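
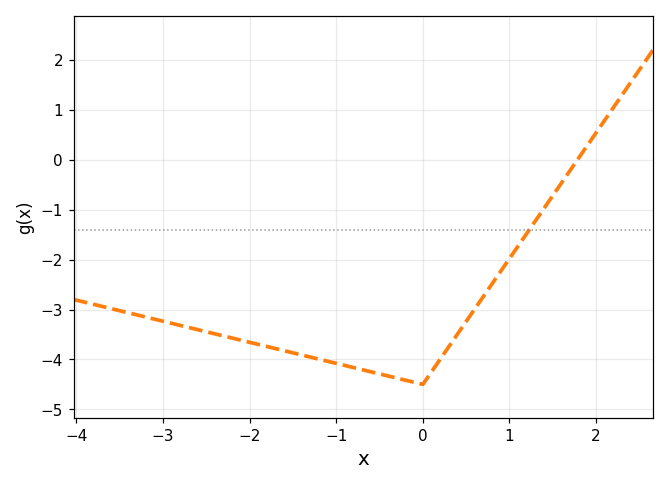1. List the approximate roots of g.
1.78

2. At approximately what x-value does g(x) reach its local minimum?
0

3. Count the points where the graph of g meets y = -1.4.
1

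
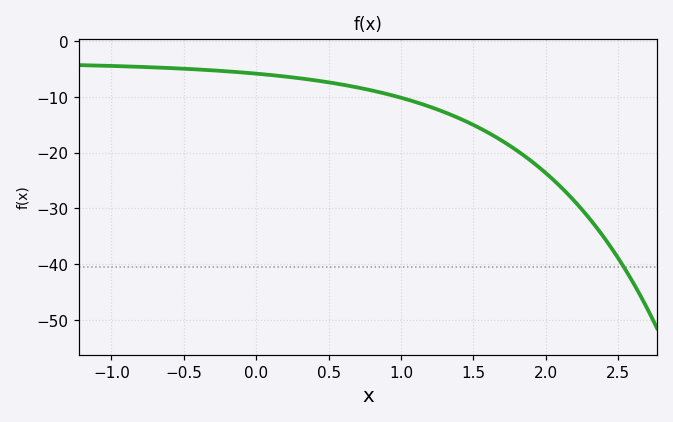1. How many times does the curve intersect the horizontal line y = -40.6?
1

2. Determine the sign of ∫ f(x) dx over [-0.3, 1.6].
negative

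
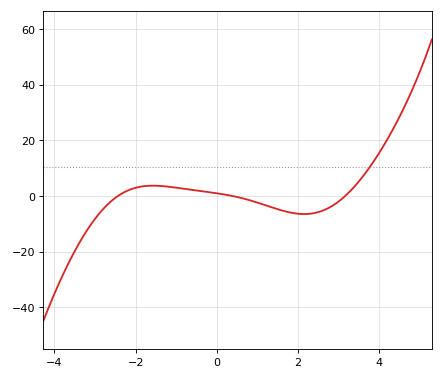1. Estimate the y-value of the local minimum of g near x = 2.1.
-6.51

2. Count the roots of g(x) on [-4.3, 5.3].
3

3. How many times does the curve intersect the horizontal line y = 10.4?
1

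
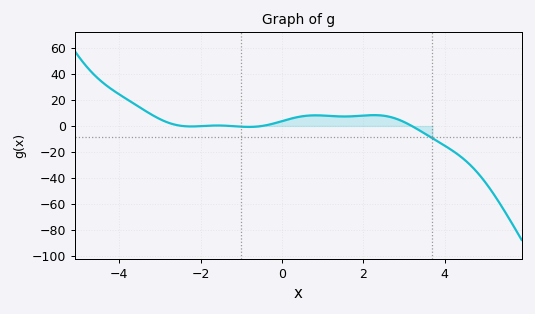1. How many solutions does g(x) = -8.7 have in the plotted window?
1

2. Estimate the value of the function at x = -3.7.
18.3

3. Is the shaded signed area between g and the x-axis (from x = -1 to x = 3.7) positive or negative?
positive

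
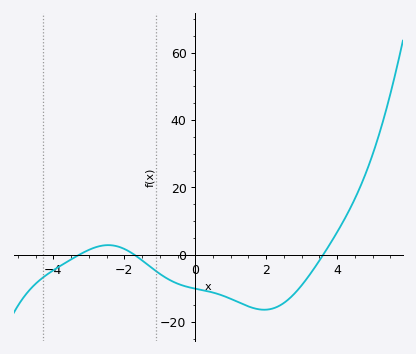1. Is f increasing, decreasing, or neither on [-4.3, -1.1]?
neither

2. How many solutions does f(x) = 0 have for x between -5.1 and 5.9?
3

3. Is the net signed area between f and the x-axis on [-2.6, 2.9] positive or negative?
negative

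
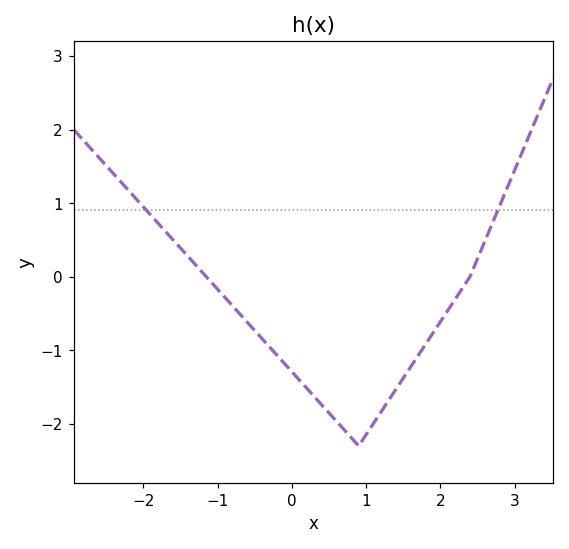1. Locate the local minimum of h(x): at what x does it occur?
0.898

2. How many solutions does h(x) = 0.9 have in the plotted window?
2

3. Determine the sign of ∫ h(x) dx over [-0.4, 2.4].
negative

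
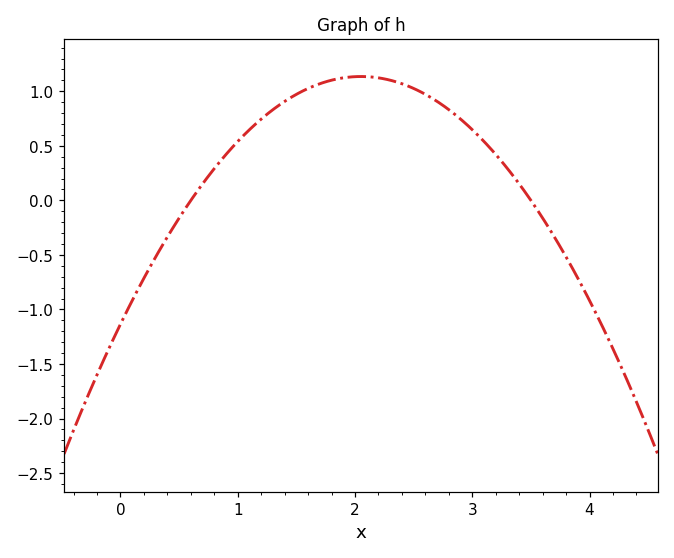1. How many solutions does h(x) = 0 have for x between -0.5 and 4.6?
2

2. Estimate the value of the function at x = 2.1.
1.15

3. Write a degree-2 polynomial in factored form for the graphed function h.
y = -0.54(x - 0.6)(x - 3.5)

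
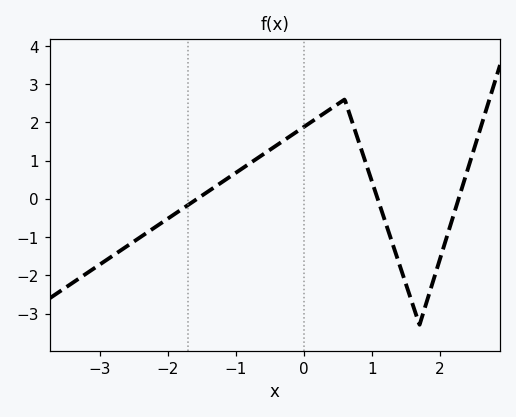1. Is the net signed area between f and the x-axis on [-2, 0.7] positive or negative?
positive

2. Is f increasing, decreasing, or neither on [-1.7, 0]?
increasing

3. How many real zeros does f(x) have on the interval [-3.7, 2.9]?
3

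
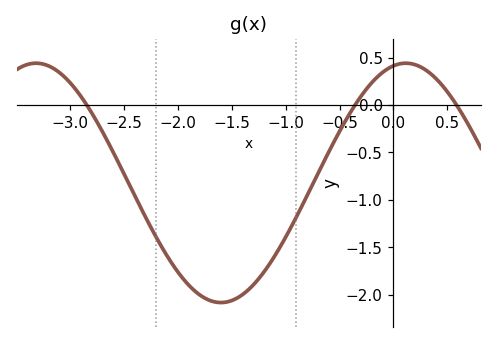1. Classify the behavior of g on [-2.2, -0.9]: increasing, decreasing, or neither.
neither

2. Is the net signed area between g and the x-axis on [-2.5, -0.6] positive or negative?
negative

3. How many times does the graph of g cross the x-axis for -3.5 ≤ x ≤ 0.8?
3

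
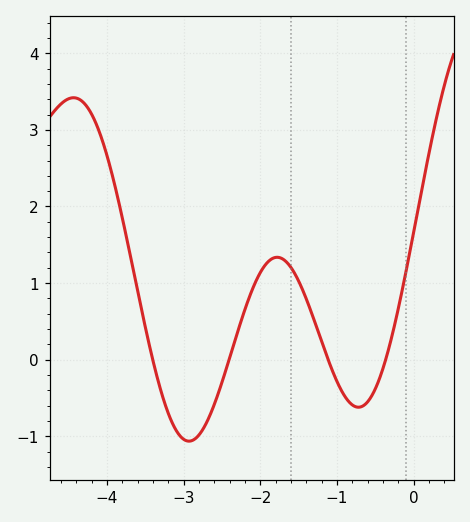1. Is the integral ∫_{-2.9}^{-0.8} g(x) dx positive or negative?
positive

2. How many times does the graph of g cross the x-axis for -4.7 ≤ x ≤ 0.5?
4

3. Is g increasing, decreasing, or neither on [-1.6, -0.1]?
neither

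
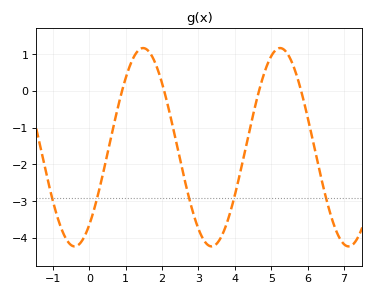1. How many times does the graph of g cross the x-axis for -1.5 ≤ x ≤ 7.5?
4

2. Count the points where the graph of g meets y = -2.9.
5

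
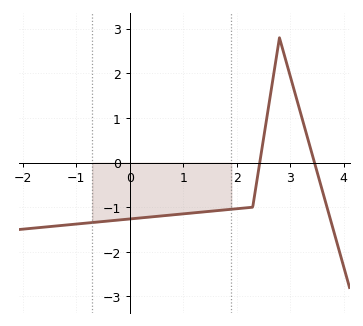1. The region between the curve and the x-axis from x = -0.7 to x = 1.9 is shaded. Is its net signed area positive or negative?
negative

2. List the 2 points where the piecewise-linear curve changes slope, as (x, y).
(2.3, -1); (2.8, 2.8)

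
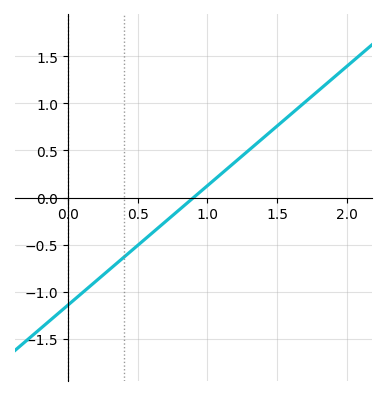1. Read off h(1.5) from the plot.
0.75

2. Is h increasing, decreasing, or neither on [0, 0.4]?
increasing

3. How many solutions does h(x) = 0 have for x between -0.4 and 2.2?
1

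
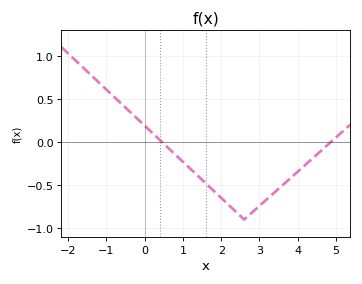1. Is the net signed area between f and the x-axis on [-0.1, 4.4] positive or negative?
negative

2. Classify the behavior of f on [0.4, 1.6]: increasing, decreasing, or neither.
decreasing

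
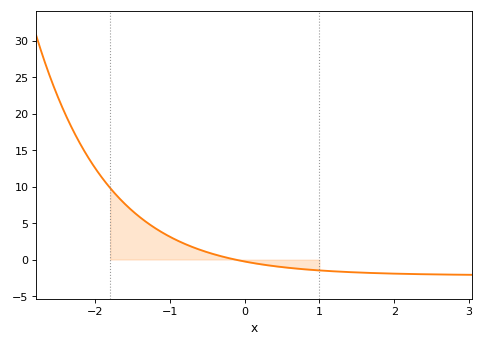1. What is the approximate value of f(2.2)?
-1.98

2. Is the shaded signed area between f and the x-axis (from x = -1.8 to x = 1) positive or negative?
positive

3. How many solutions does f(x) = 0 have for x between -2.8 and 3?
1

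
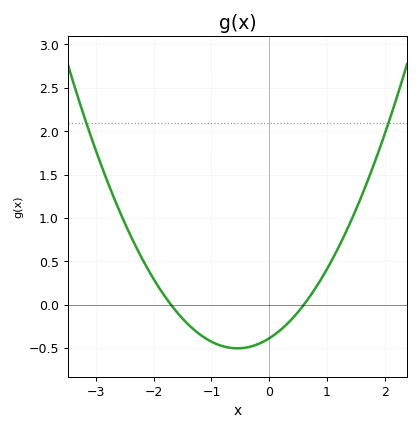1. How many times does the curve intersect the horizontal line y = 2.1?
2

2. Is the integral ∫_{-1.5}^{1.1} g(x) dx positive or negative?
negative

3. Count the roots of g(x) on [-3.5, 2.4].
2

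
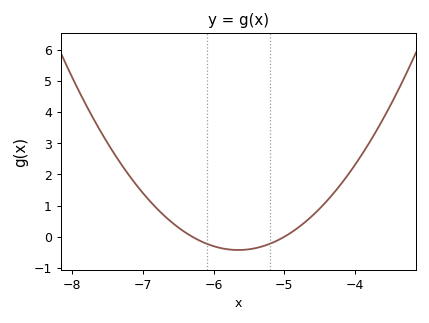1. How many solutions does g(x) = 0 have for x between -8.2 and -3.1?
2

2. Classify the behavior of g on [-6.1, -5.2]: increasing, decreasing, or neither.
neither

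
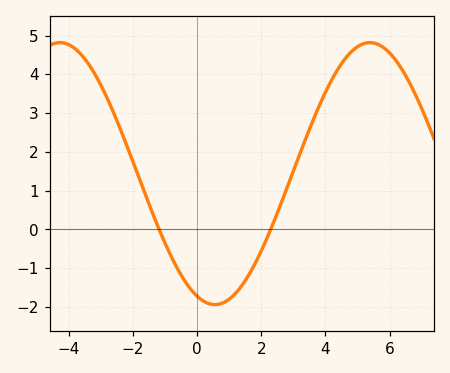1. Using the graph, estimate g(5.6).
4.8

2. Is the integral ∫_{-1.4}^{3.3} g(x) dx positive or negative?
negative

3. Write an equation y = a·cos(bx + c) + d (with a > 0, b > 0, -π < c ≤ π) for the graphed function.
y = 3.38cos(0.65x + 2.8) + 1.44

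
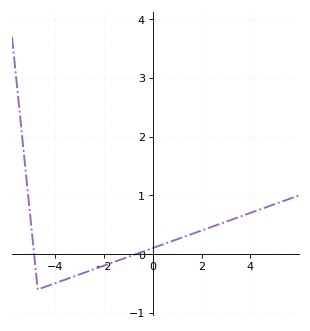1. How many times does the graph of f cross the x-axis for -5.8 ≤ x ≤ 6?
2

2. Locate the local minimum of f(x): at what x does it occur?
-4.7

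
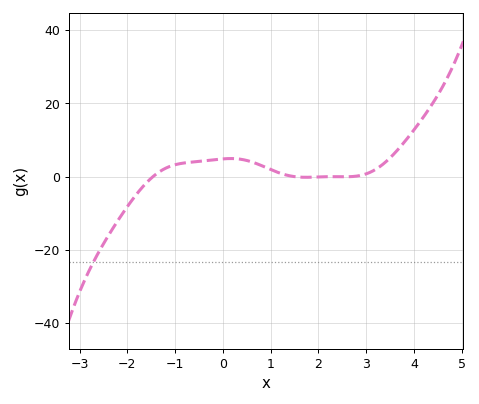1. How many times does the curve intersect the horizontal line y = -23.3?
1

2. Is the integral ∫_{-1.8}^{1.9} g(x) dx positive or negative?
positive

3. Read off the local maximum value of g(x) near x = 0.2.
4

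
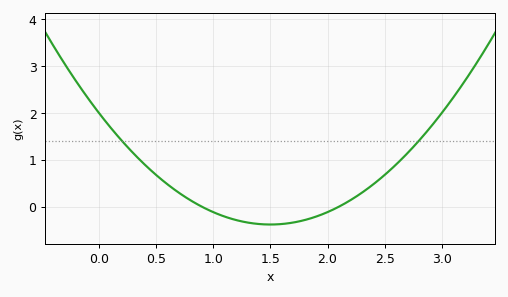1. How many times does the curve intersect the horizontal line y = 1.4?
2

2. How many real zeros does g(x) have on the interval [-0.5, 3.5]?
2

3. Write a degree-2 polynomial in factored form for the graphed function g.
y = 1.06(x - 0.9)(x - 2.1)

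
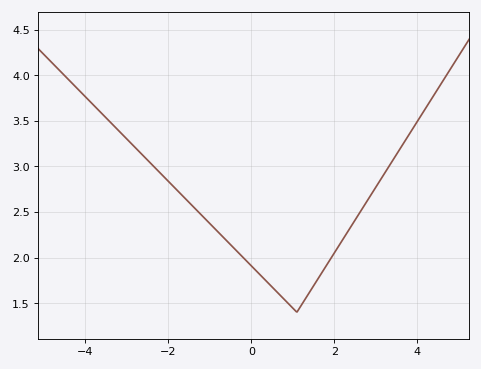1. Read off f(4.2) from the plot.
3.63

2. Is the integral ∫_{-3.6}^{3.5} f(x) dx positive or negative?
positive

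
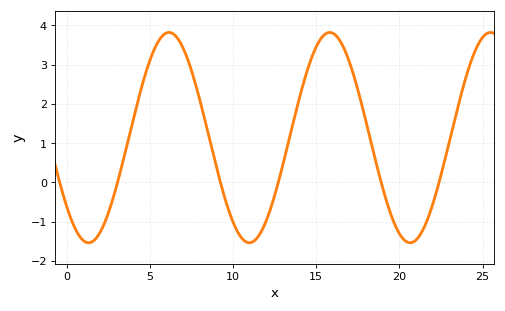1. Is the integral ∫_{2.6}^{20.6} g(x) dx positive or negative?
positive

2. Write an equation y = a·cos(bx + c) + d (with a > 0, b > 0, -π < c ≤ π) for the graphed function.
y = 2.68cos(0.65x + 2.3) + 1.14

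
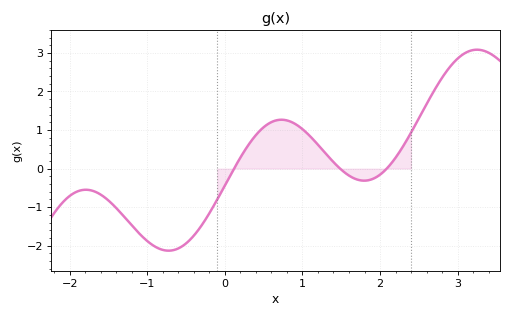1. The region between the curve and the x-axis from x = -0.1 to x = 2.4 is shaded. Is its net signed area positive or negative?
positive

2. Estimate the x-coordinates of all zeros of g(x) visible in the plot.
0.1, 1.5, 2.1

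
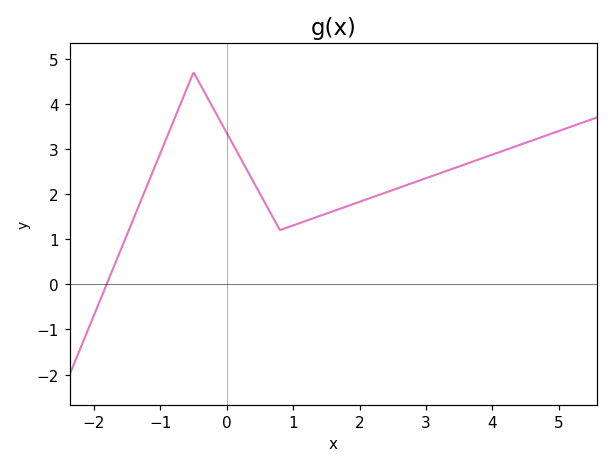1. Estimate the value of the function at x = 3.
2.4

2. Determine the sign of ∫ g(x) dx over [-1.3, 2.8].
positive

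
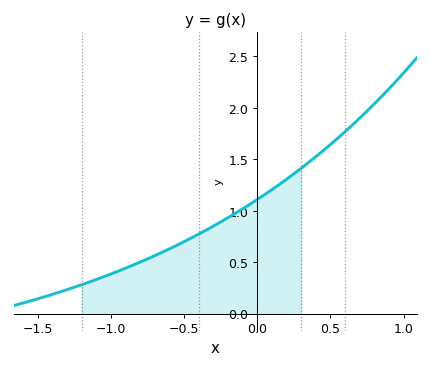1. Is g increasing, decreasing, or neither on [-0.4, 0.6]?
increasing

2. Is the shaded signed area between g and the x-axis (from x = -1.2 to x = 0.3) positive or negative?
positive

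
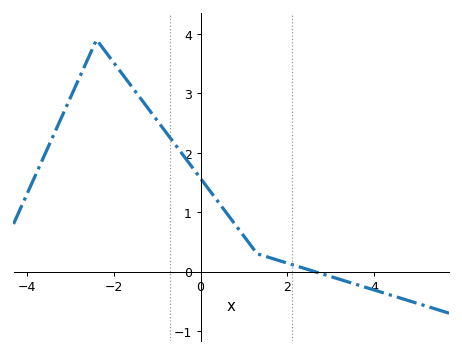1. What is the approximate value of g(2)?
0.142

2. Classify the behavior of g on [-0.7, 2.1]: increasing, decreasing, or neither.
decreasing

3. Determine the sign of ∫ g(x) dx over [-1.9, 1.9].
positive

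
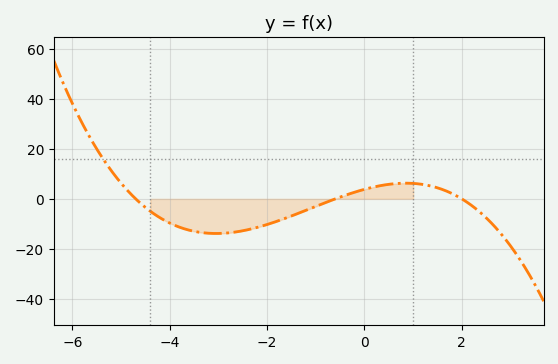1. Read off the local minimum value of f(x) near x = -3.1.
-14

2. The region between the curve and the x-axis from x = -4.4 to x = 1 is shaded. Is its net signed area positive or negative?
negative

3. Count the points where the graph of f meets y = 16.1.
1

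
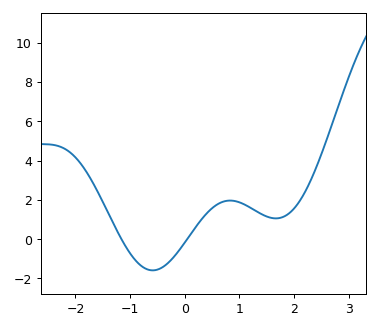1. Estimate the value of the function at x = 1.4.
1.2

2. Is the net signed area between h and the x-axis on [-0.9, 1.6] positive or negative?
positive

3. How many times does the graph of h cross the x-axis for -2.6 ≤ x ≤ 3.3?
2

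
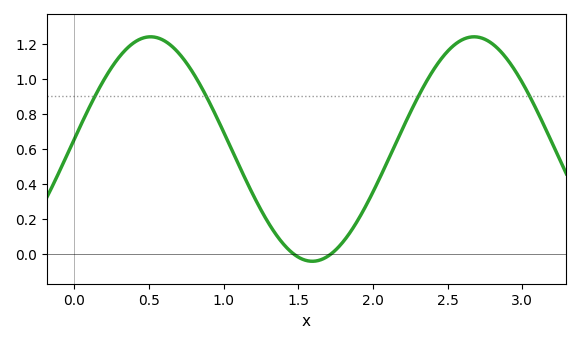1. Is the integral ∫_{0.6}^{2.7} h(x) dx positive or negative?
positive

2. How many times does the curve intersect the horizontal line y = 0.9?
4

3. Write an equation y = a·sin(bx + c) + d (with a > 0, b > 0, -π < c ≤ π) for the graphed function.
y = 0.64sin(2.9x + 0.09) + 0.6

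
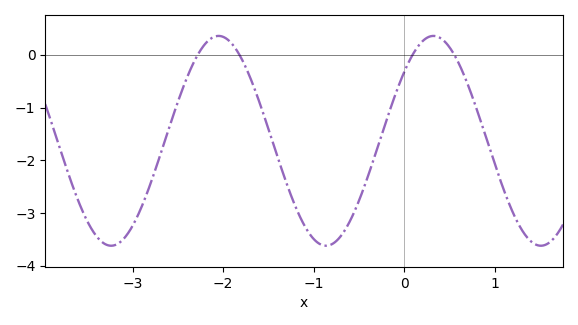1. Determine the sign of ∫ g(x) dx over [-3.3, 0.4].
negative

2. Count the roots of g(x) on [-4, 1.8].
4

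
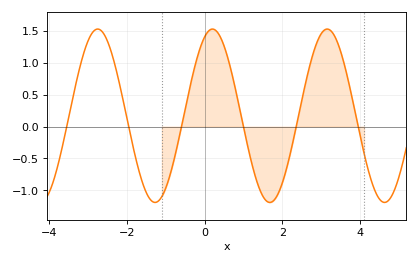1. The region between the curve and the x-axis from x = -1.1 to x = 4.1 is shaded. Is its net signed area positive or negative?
positive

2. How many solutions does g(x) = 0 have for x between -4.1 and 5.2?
6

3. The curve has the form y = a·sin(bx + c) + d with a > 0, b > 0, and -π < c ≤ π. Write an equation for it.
y = 1.36sin(2.1x + 1.1) + 0.17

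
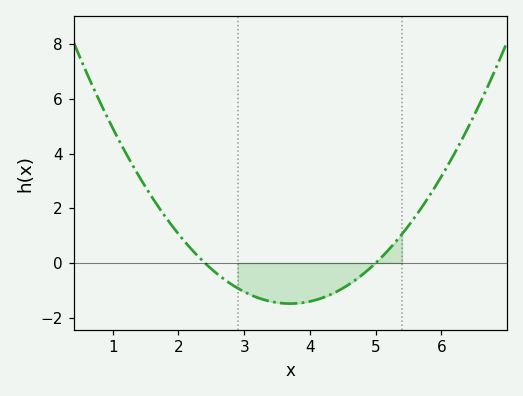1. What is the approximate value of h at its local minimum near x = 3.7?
-1.49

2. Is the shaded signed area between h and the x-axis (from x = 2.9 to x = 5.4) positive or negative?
negative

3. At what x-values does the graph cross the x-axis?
2.4, 5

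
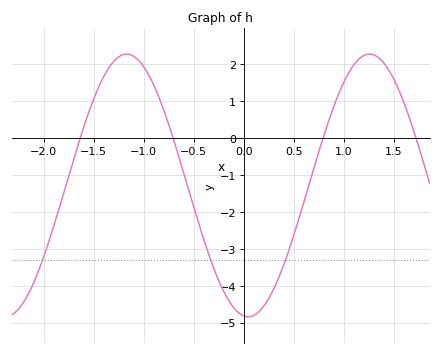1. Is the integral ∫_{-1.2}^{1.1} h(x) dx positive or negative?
negative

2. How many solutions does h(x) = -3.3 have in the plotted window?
3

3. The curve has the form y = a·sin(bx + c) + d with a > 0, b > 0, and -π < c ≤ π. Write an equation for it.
y = 3.56sin(2.6x - 1.7) - 1.28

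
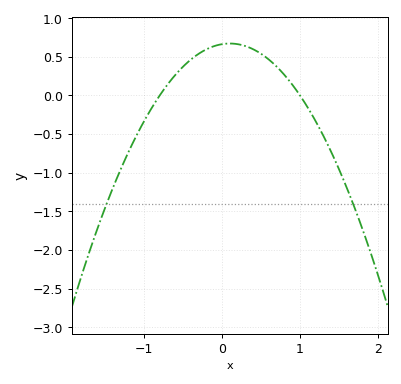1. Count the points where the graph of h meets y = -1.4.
2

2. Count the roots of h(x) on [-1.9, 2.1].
2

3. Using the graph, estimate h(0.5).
0.55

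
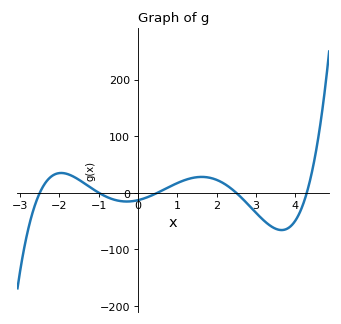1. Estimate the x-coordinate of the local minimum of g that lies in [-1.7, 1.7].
-0.2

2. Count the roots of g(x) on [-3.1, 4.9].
5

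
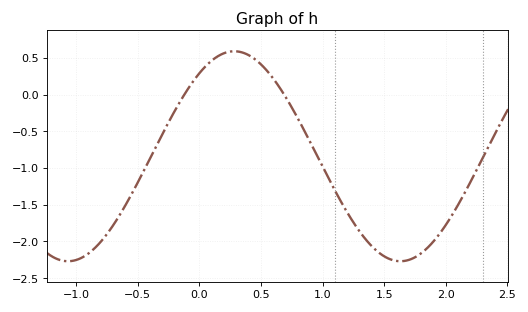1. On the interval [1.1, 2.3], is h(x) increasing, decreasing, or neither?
neither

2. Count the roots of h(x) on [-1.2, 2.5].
2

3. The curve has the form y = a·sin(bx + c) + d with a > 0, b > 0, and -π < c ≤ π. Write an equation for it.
y = 1.43sin(2.3x + 0.91) - 0.84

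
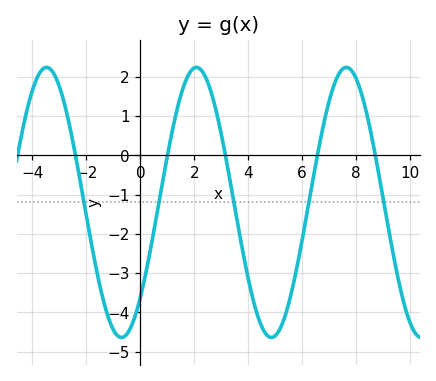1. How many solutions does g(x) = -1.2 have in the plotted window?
5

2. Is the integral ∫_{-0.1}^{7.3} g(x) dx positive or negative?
negative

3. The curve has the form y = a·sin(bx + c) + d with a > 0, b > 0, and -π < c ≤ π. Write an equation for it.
y = 3.44sin(1.1x - 0.78) - 1.2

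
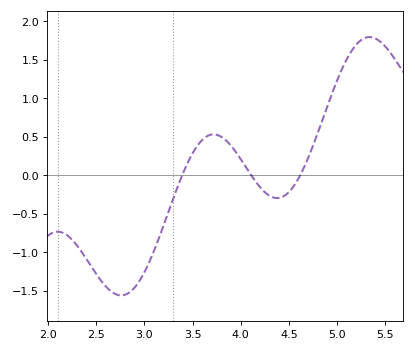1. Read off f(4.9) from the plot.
0.893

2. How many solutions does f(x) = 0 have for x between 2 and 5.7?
3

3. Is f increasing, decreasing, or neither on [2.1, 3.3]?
neither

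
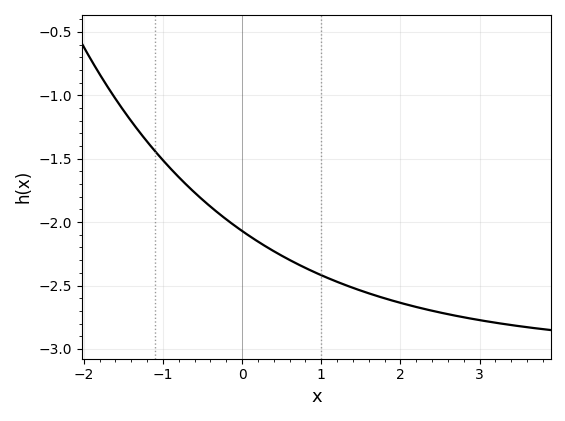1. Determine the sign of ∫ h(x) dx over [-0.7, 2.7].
negative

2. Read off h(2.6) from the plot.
-2.75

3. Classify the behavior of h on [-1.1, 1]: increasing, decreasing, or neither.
decreasing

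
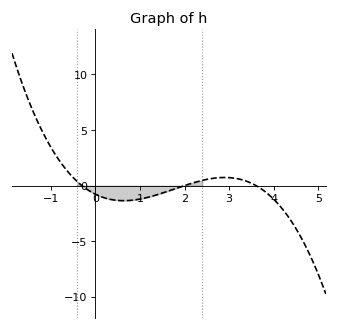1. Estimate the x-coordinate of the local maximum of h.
2.9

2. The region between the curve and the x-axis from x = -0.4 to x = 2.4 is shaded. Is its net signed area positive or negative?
negative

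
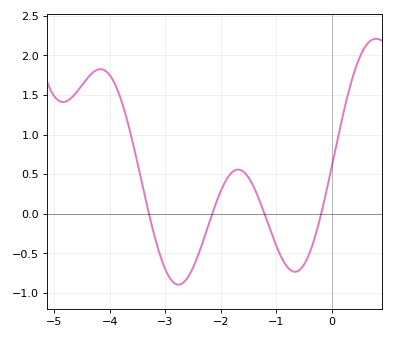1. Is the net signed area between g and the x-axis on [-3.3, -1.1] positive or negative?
negative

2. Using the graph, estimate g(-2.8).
-0.888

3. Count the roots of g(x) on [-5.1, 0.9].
4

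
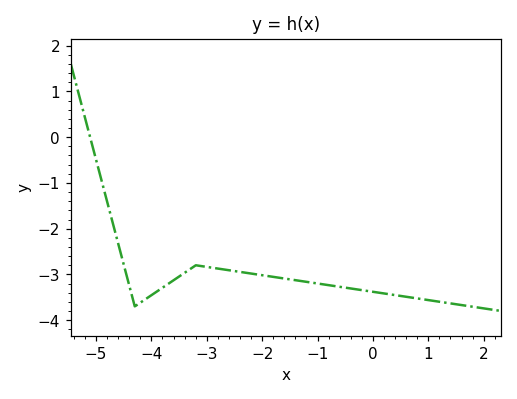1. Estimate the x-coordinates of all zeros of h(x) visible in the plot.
-5.2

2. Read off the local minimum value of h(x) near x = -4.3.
-3.7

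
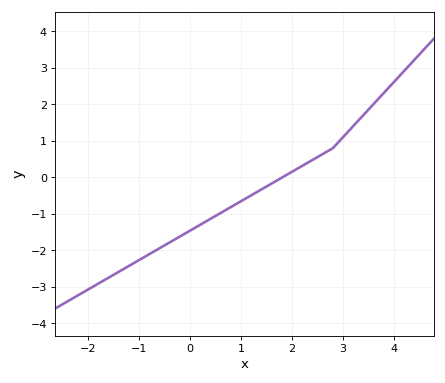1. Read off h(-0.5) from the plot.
-1.9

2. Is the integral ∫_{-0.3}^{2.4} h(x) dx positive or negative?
negative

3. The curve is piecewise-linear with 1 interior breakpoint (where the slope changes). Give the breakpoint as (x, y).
(2.8, 0.8)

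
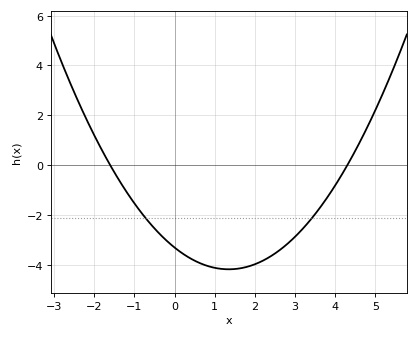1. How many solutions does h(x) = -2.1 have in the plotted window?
2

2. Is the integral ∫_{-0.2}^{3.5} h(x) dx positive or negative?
negative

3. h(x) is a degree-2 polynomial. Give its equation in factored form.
y = 0.48(x + 1.6)(x - 4.3)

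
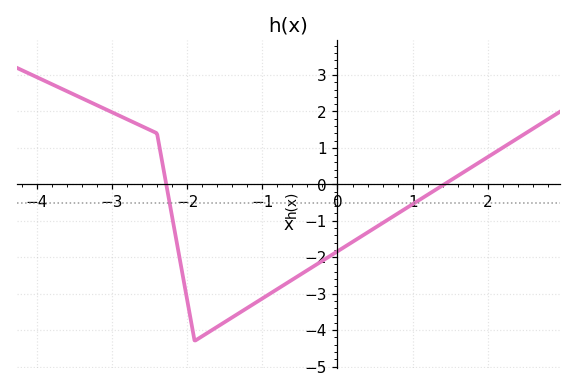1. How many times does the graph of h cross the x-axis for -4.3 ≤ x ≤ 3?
2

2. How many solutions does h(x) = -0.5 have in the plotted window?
2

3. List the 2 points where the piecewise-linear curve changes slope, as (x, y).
(-2.4, 1.4); (-1.9, -4.3)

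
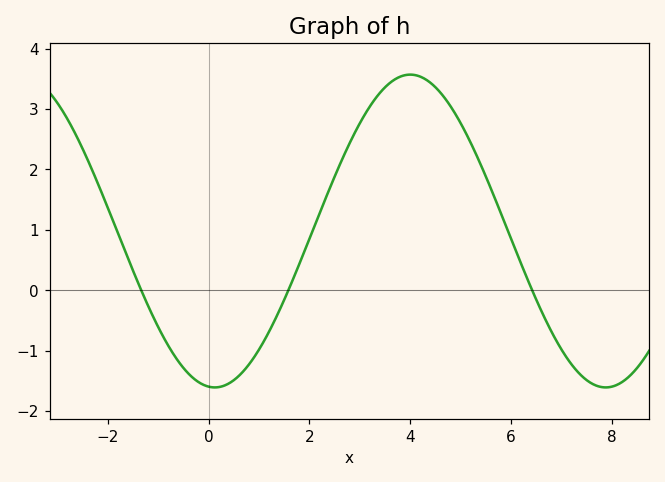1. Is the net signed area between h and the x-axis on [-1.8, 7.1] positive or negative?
positive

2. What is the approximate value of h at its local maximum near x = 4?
3.6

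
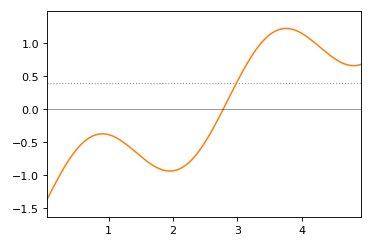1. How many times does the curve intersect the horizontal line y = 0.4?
1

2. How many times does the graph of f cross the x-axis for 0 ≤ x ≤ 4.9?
1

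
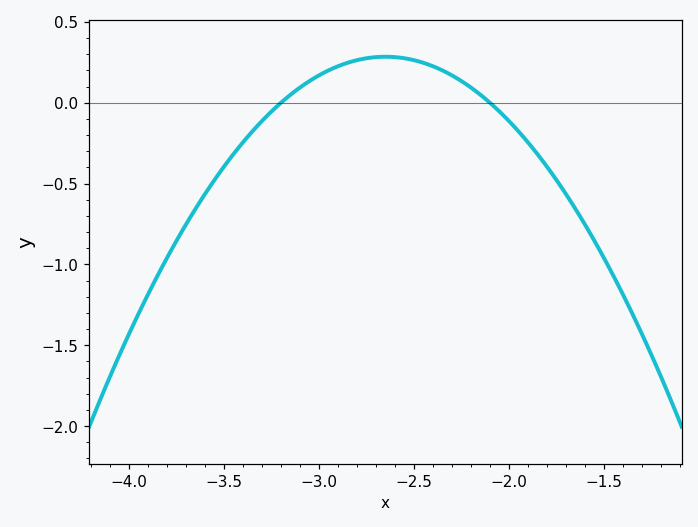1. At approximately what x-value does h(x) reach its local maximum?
-2.65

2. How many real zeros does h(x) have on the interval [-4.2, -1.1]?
2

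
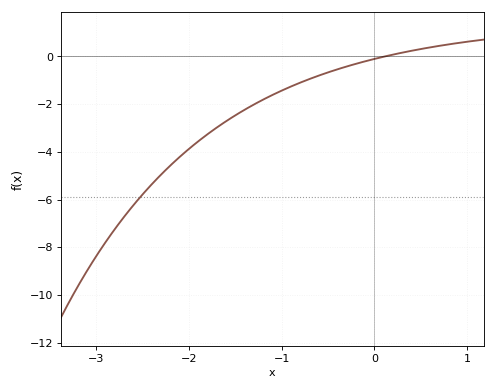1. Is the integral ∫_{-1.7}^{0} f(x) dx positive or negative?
negative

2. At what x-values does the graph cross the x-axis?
0.118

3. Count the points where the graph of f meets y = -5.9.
1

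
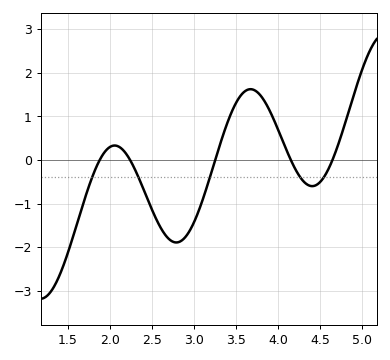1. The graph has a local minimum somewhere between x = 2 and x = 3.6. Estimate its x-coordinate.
2.8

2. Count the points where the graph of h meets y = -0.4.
5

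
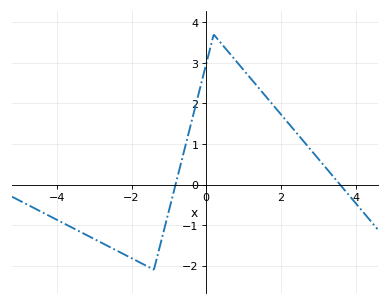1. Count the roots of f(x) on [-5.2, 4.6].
2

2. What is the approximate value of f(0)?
3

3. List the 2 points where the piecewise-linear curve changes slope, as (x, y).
(-1.4, -2.1); (0.2, 3.7)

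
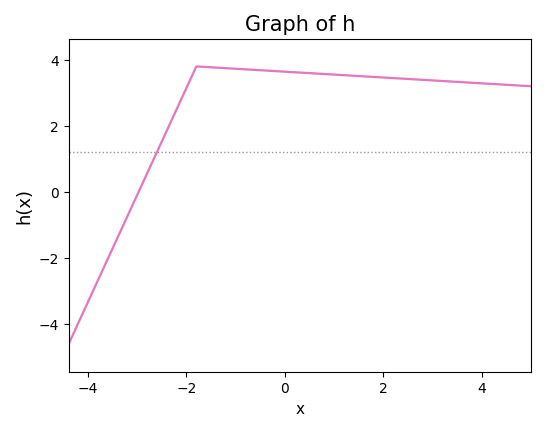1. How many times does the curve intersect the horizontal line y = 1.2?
1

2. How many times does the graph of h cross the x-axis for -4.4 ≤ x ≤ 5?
1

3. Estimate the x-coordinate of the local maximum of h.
-1.8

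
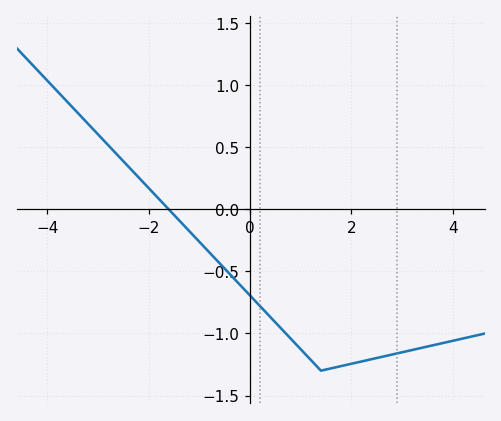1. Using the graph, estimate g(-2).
0.15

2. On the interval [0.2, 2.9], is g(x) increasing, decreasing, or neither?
neither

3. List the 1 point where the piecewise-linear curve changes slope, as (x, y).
(1.4, -1.3)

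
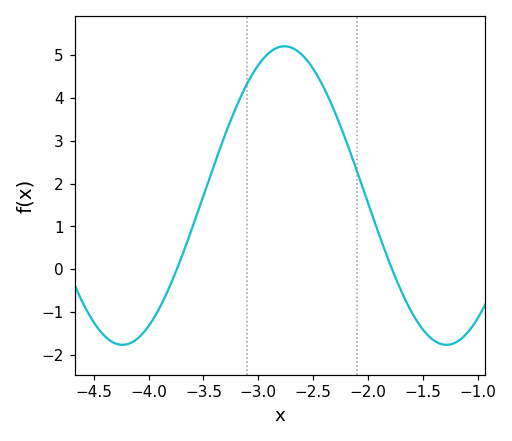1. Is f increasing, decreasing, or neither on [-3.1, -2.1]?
neither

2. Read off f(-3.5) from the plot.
1.7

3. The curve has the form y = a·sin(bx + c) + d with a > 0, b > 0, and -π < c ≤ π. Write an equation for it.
y = 3.48sin(2.1x + 1.2) + 1.72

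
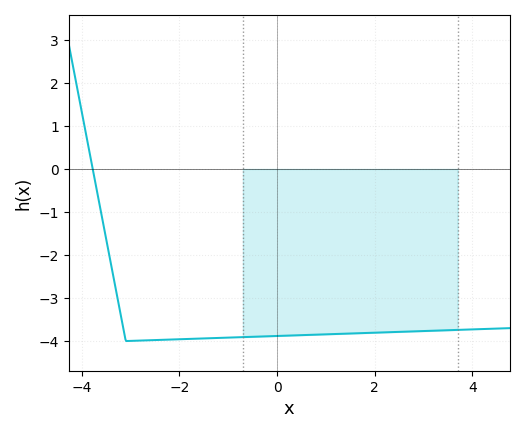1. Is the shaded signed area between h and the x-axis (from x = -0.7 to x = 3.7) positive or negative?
negative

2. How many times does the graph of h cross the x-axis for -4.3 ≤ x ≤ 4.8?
1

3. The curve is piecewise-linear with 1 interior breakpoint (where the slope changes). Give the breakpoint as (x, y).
(-3.1, -4)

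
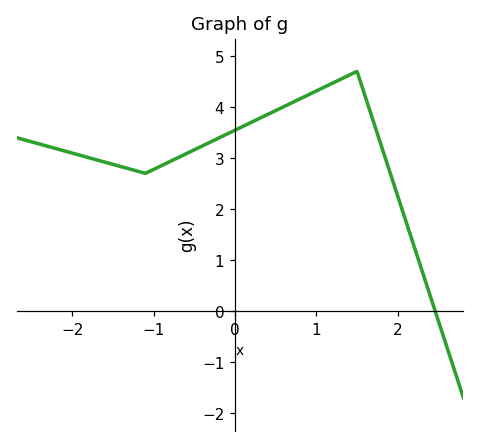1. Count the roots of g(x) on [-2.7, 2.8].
1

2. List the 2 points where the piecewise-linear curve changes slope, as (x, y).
(-1.1, 2.7); (1.5, 4.7)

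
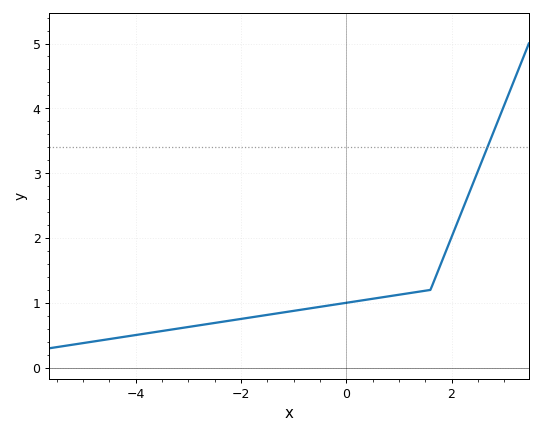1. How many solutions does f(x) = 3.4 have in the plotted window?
1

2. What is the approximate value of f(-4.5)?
0.442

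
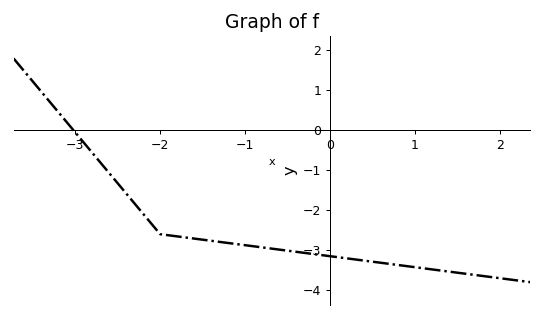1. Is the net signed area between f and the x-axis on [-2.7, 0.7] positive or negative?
negative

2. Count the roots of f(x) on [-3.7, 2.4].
1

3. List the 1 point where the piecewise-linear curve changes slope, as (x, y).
(-2, -2.6)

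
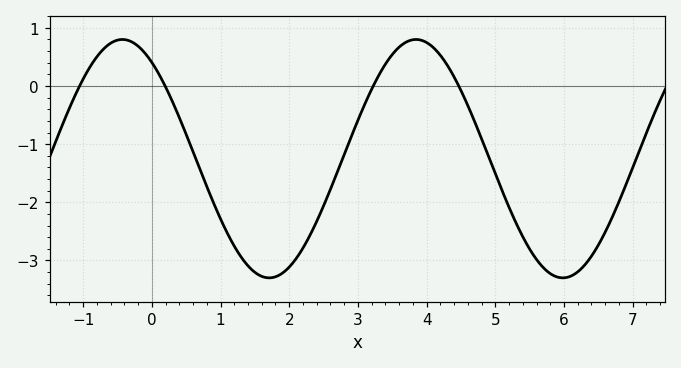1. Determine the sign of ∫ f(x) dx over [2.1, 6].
negative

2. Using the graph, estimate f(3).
-0.59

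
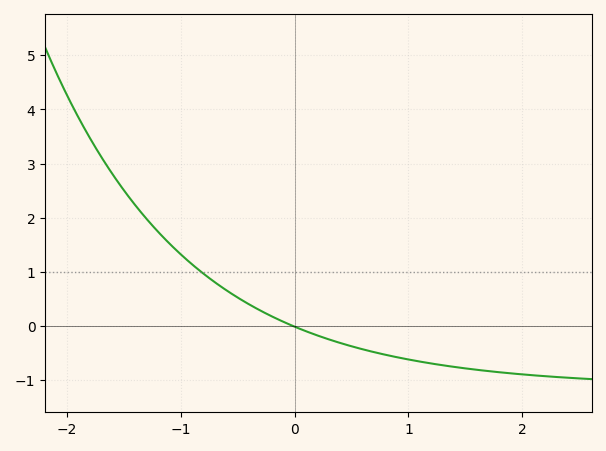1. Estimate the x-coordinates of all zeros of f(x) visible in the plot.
-0.011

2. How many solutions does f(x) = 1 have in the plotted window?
1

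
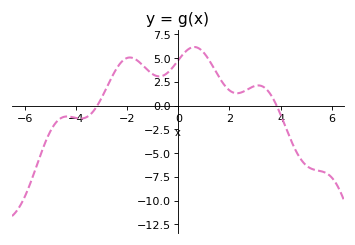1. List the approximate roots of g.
-3.2, 3.8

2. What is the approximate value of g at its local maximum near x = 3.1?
2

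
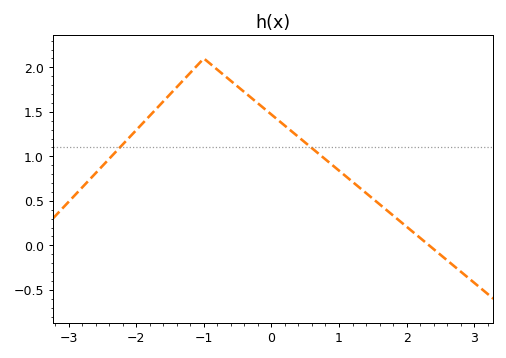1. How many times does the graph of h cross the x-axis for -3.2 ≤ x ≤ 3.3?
1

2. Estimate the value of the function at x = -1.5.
1.7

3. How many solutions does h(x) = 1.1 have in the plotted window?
2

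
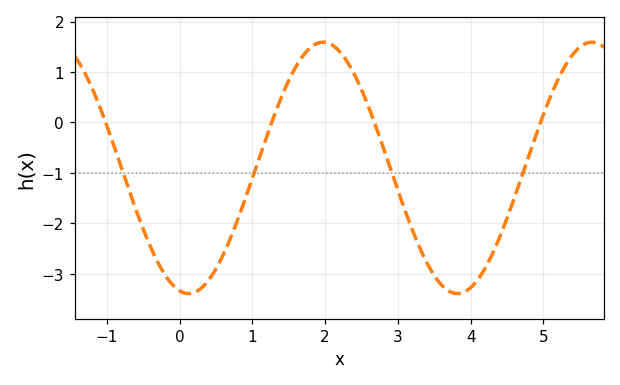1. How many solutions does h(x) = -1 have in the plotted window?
4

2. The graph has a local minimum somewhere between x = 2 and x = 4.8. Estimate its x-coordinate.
3.82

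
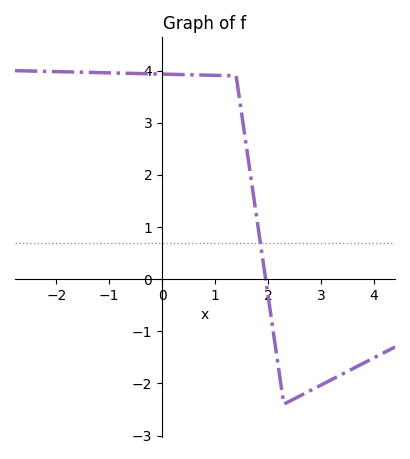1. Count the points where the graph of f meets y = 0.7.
1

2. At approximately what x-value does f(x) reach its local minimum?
2.3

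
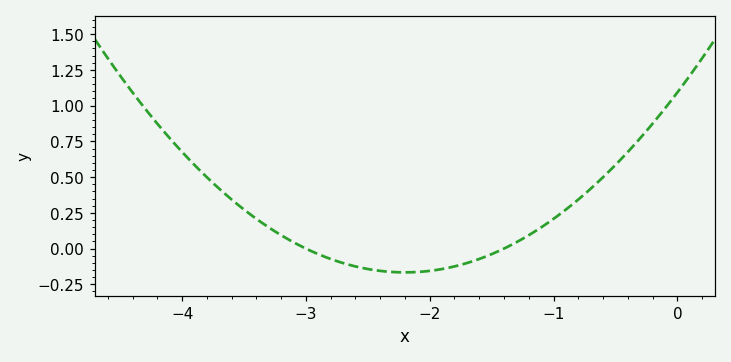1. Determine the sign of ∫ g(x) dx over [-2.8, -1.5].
negative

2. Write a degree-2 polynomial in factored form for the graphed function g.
y = 0.26(x + 3)(x + 1.4)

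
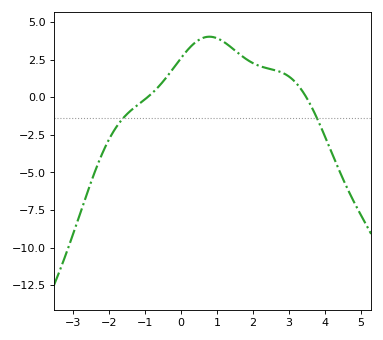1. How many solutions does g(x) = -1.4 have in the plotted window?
2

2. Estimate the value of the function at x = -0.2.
1.97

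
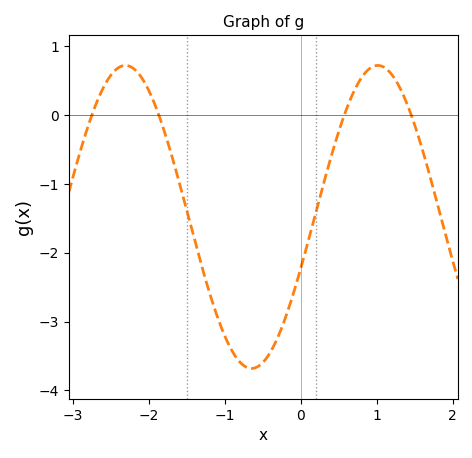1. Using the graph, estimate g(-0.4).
-3.4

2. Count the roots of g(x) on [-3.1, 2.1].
4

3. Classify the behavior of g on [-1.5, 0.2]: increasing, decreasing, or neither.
neither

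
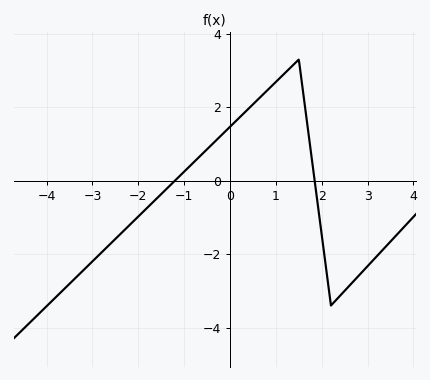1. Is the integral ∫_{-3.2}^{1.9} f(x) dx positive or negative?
positive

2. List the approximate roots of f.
-1.2, 1.84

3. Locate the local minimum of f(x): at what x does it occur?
2.2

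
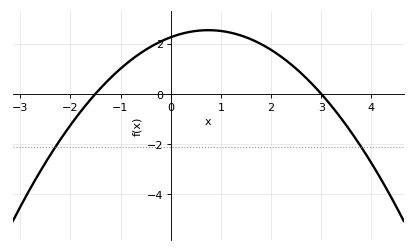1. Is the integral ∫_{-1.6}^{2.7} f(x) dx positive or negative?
positive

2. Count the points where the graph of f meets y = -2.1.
2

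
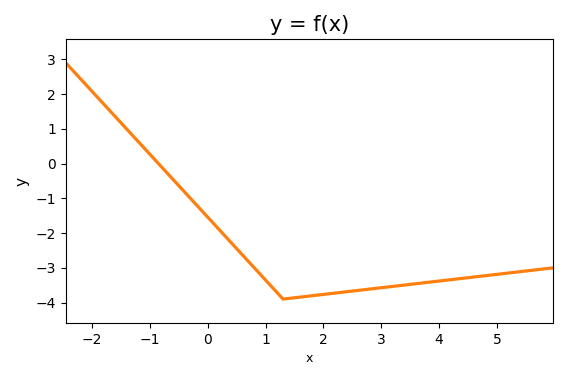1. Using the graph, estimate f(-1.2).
0.626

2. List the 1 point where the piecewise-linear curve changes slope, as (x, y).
(1.3, -3.9)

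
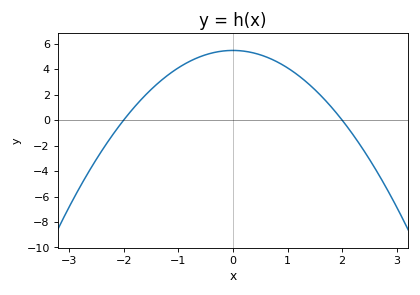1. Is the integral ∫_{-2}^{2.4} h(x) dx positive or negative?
positive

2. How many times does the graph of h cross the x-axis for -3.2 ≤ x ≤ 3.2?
2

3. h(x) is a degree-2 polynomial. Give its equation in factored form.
y = -1.37(x + 2)(x - 2)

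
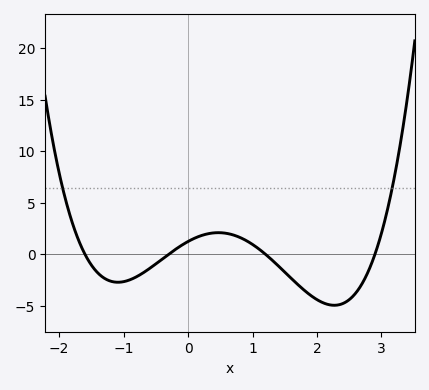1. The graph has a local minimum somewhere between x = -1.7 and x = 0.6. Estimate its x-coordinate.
-1.09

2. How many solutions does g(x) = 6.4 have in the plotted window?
2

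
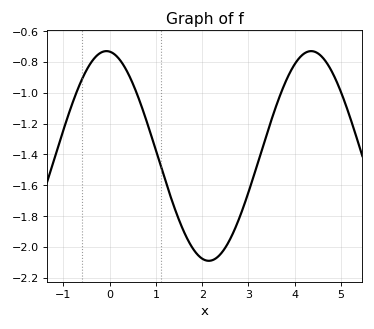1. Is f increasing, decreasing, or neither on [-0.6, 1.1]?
neither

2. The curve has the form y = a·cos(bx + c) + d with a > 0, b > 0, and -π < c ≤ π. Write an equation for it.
y = 0.68cos(1.4x + 0.1) - 1.41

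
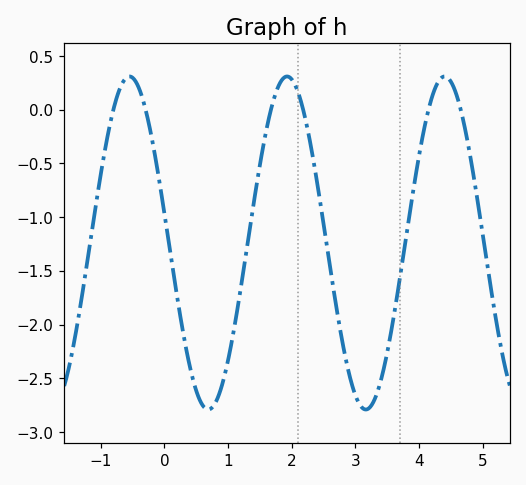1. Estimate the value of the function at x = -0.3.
0.015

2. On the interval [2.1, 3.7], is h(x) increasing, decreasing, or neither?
neither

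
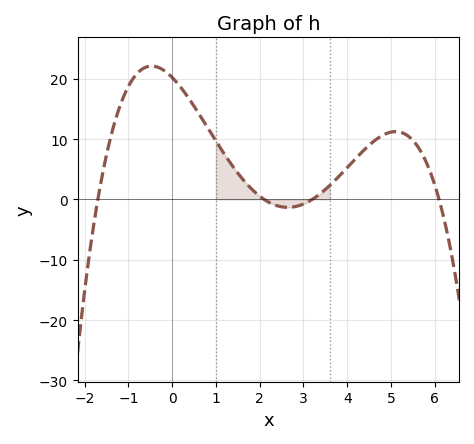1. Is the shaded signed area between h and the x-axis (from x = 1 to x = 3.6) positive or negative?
positive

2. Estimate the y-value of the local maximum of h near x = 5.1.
11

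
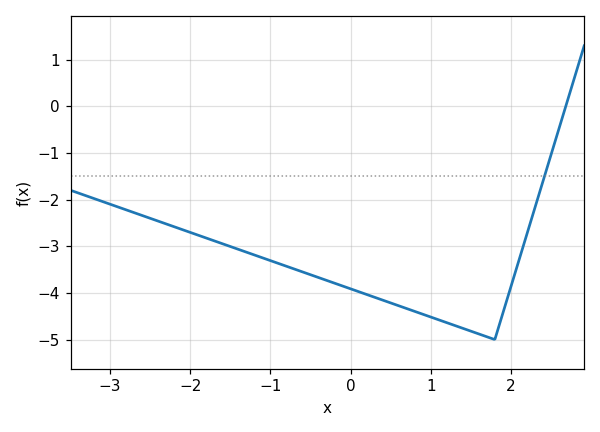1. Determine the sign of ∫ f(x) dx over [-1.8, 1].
negative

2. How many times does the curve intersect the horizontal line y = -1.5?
1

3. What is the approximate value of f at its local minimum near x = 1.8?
-5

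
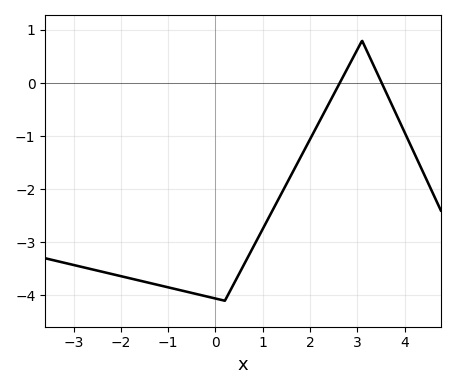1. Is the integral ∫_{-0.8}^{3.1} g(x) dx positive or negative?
negative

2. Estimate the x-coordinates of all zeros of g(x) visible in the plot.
2.6, 3.6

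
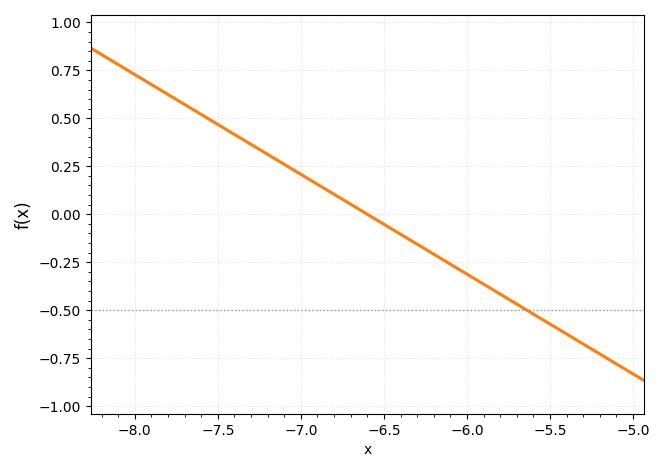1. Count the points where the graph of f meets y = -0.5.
1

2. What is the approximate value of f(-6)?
-0.32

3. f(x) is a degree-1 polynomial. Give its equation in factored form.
y = -0.52(x + 6.6)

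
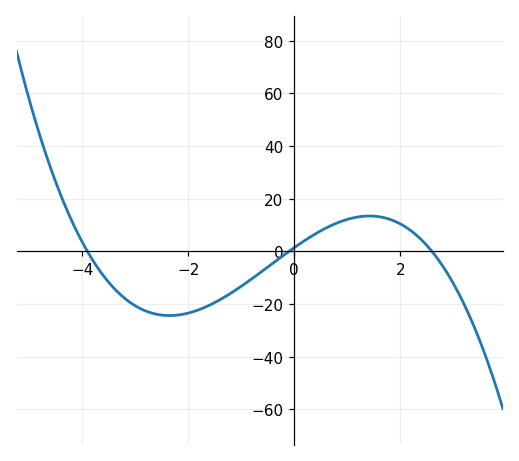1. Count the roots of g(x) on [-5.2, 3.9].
3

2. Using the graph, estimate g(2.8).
-5.48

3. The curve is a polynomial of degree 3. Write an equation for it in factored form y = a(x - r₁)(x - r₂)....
y = -1.41(x + 3.9)(x + 0.1)(x - 2.6)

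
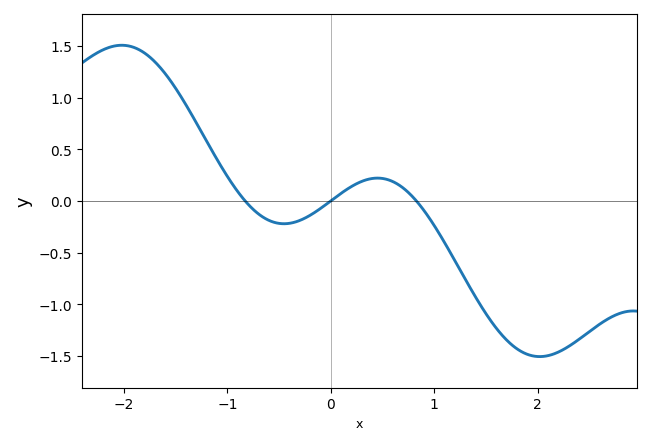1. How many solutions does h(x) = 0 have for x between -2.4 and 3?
3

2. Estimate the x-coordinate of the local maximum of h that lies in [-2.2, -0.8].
-2.02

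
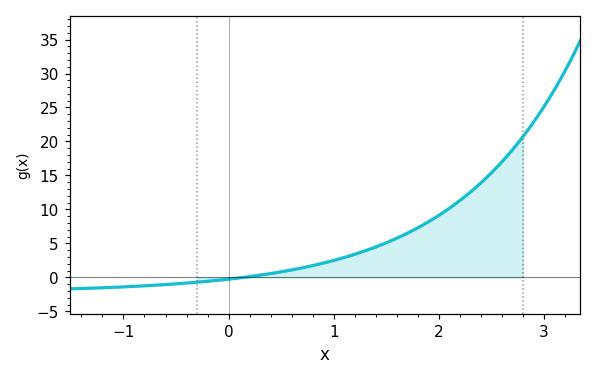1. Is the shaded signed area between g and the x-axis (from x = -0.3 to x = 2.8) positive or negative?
positive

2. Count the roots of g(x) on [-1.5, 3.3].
1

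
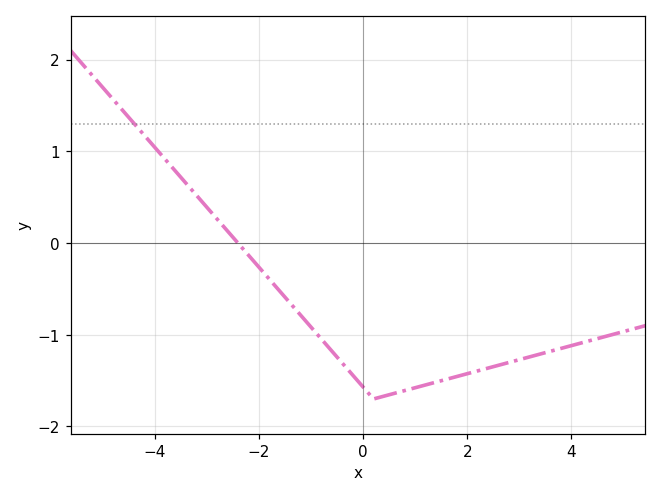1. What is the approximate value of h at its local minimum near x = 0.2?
-1.7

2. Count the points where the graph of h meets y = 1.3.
1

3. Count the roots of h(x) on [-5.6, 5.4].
1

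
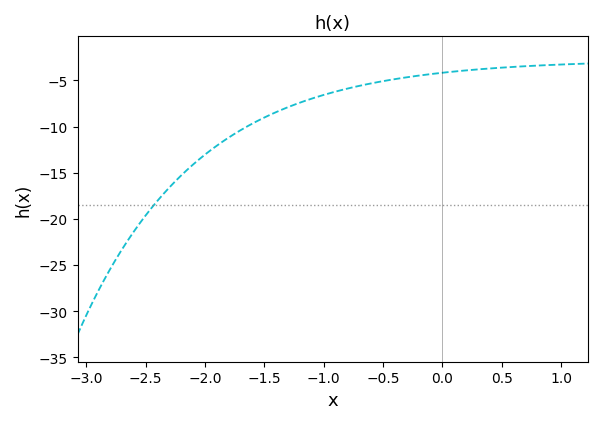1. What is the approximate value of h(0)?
-4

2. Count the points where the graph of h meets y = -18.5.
1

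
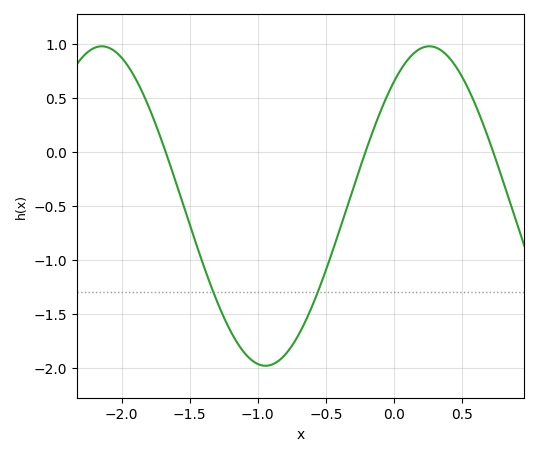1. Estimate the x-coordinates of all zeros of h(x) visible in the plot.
-1.68, -0.209, 0.731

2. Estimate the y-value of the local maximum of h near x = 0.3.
0.98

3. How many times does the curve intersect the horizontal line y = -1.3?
2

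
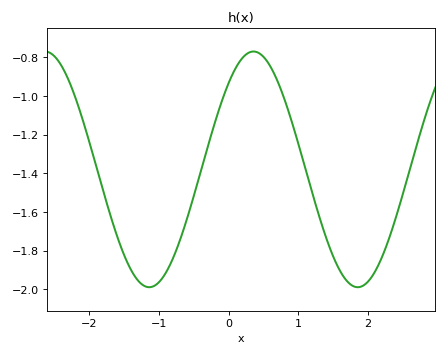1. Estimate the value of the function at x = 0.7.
-0.92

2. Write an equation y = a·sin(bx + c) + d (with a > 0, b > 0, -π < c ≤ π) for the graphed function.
y = 0.61sin(2.1x + 0.82) - 1.38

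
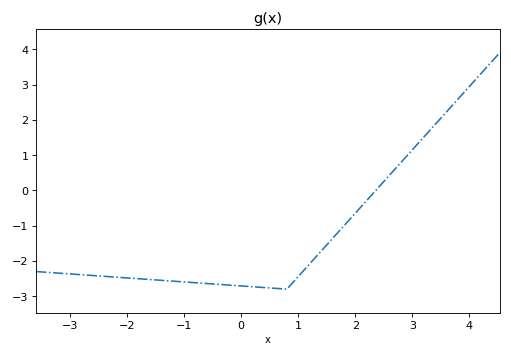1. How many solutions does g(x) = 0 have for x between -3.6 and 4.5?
1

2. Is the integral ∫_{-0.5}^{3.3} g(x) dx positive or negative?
negative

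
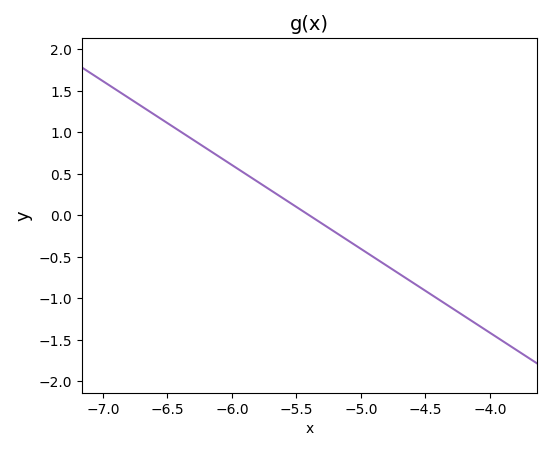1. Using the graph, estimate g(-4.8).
-0.606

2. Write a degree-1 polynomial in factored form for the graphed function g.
y = -1.01(x + 5.4)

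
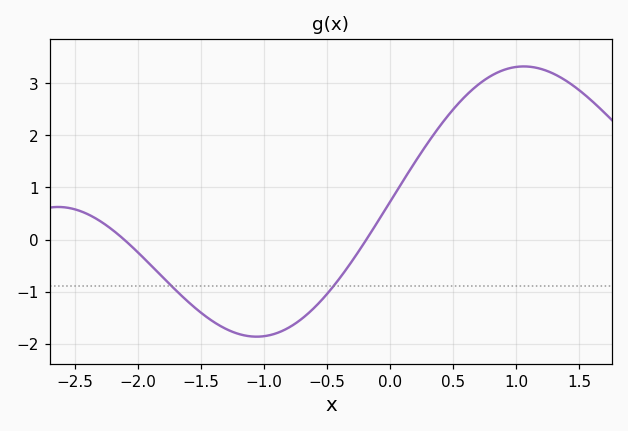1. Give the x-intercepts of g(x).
-2.11, -0.189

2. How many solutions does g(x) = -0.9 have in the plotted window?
2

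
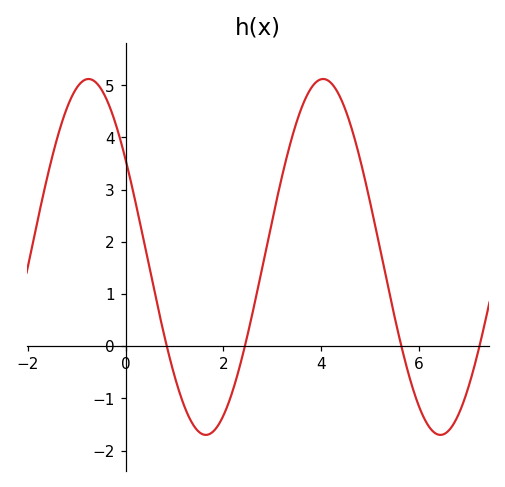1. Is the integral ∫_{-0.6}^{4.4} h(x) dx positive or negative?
positive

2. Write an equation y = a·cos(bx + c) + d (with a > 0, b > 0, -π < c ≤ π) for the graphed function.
y = 3.41cos(1.31x + 0.99) + 1.71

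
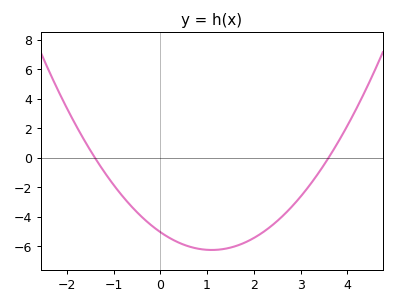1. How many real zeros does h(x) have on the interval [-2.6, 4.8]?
2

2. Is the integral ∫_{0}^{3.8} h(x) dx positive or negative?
negative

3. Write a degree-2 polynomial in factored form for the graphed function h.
y = 1(x + 1.4)(x - 3.6)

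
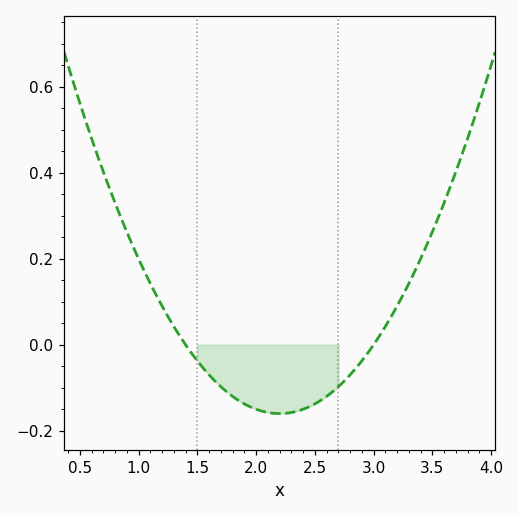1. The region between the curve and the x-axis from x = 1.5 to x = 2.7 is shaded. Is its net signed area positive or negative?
negative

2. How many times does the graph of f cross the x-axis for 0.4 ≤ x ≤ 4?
2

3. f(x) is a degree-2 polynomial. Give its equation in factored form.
y = 0.25(x - 1.4)(x - 3)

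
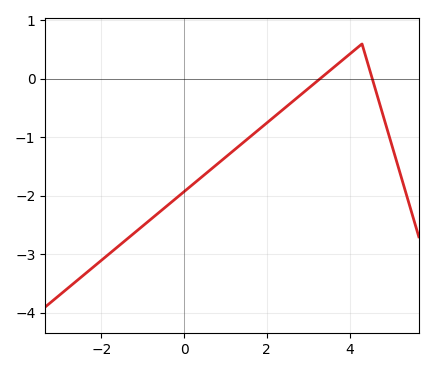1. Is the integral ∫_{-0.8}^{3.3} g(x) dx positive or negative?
negative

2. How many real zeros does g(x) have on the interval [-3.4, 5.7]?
2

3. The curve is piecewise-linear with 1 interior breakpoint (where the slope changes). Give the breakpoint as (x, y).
(4.3, 0.6)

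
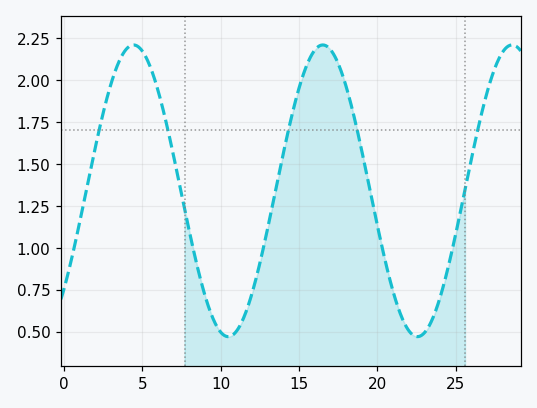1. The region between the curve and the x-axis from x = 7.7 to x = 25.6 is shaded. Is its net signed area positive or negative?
positive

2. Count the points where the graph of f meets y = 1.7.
5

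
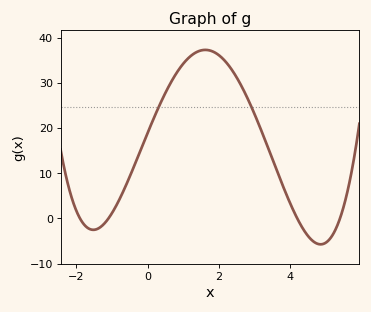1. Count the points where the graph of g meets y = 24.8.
2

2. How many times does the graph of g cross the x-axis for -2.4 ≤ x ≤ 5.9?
4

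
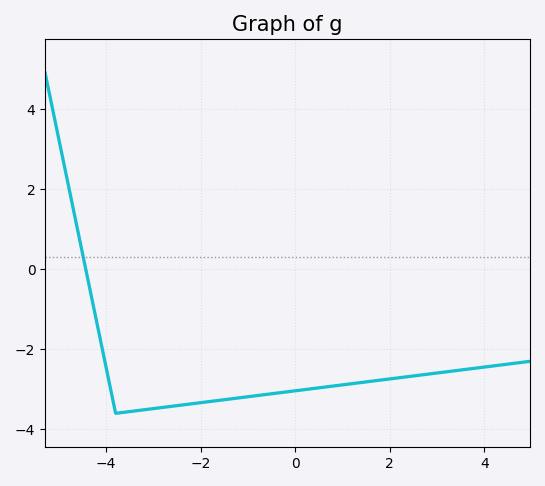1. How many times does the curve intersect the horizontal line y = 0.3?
1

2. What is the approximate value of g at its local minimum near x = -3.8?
-3.6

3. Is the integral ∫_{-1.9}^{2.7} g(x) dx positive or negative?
negative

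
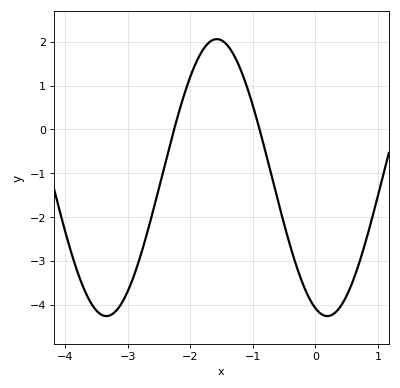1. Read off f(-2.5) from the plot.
-1.35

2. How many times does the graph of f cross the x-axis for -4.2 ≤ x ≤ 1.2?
2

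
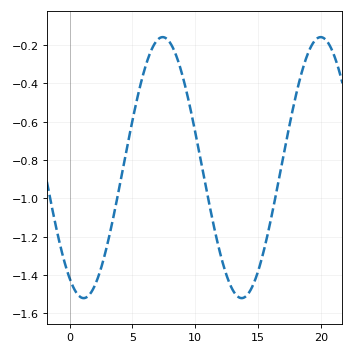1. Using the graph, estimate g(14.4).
-1.48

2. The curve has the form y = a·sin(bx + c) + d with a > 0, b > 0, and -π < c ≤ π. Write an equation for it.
y = 0.68sin(0.5x - 2.13) - 0.84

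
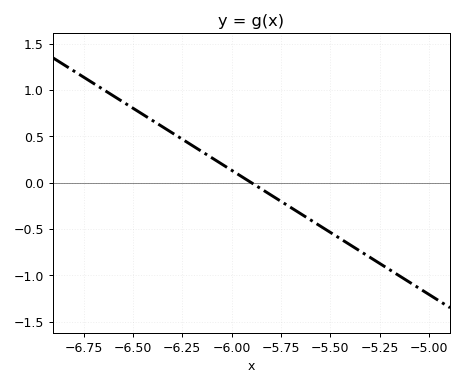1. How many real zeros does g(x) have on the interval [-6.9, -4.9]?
1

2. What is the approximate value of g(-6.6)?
0.938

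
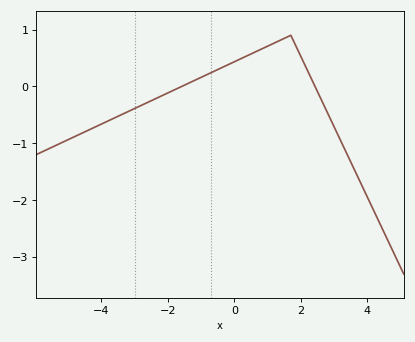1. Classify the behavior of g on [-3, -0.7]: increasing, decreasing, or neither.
increasing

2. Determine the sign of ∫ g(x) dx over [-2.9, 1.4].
positive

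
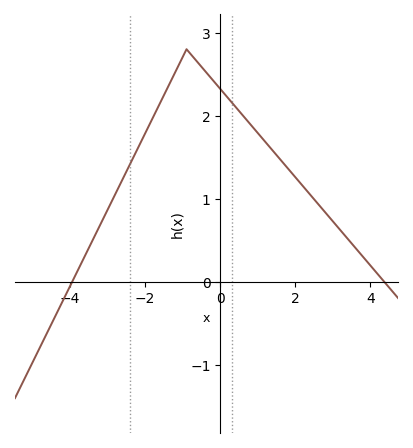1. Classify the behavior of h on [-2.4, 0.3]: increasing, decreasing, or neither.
neither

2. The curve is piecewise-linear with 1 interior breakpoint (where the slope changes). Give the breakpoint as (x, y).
(-0.9, 2.8)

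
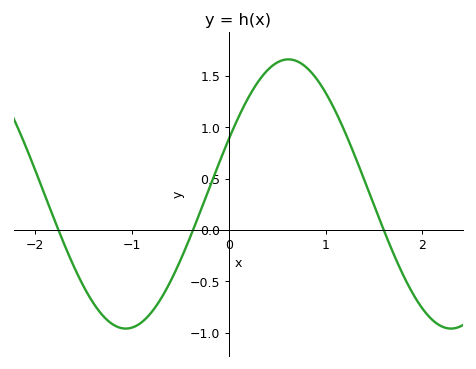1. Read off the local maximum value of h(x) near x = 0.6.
1.66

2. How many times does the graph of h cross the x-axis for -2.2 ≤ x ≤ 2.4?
3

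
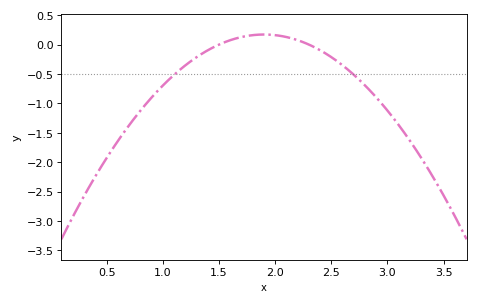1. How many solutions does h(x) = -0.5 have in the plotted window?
2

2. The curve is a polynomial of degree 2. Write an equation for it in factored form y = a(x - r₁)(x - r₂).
y = -1.07(x - 1.5)(x - 2.3)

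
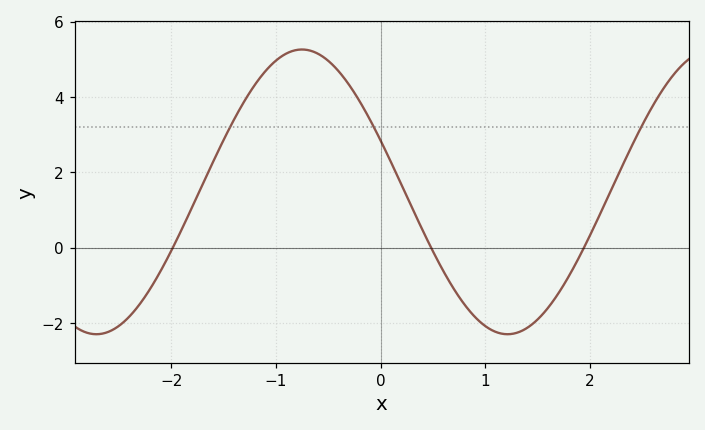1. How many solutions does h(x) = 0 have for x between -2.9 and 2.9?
3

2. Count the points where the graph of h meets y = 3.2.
3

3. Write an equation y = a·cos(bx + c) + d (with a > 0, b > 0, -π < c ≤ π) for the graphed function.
y = 3.78cos(1.6x + 1.2) + 1.48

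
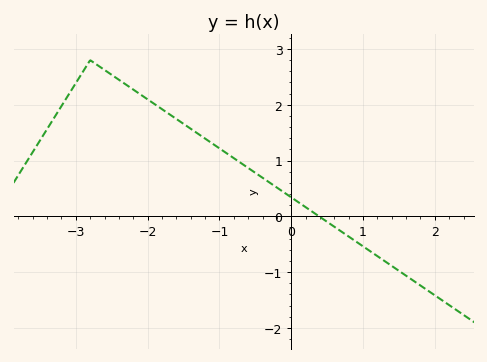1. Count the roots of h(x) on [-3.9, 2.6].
1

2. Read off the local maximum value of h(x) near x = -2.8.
2.8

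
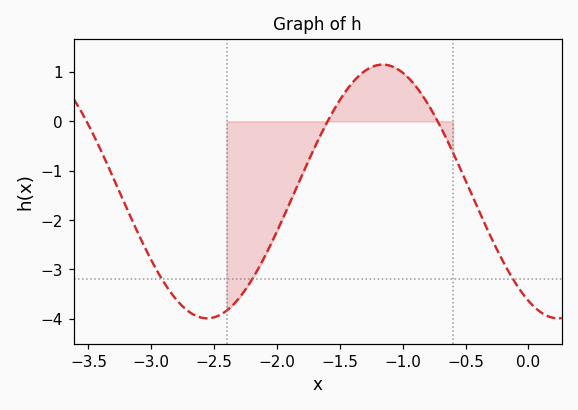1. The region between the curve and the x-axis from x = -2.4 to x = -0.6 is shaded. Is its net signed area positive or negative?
negative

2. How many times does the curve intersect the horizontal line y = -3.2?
3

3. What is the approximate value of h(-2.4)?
-3.8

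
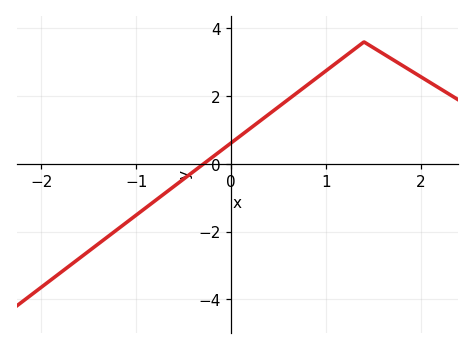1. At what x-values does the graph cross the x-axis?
-0.3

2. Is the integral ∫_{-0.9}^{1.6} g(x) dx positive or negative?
positive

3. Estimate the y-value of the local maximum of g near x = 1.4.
3.6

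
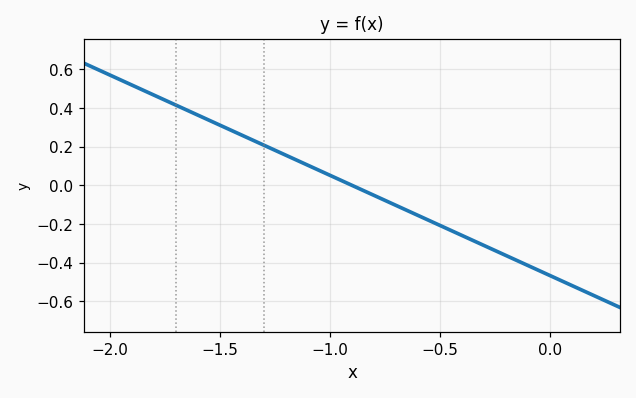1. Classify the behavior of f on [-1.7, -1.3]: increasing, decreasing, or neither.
decreasing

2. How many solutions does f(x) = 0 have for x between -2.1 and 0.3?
1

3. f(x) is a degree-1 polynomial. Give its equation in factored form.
y = -0.52(x + 0.9)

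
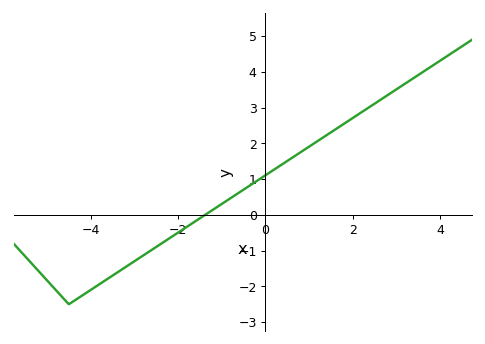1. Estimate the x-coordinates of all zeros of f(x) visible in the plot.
-1.38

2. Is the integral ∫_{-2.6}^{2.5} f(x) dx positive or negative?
positive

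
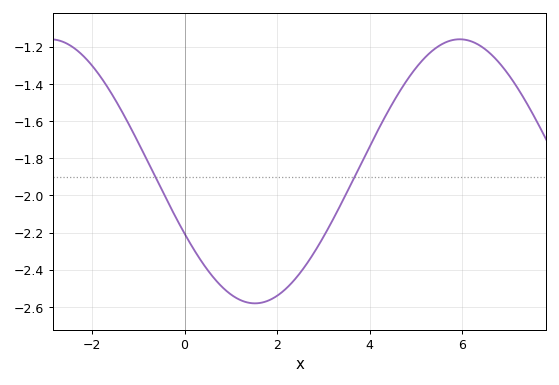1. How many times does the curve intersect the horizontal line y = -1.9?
2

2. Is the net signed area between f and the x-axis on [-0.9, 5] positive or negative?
negative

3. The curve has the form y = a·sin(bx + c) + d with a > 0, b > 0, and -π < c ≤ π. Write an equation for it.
y = 0.71sin(0.71x - 2.7) - 1.87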